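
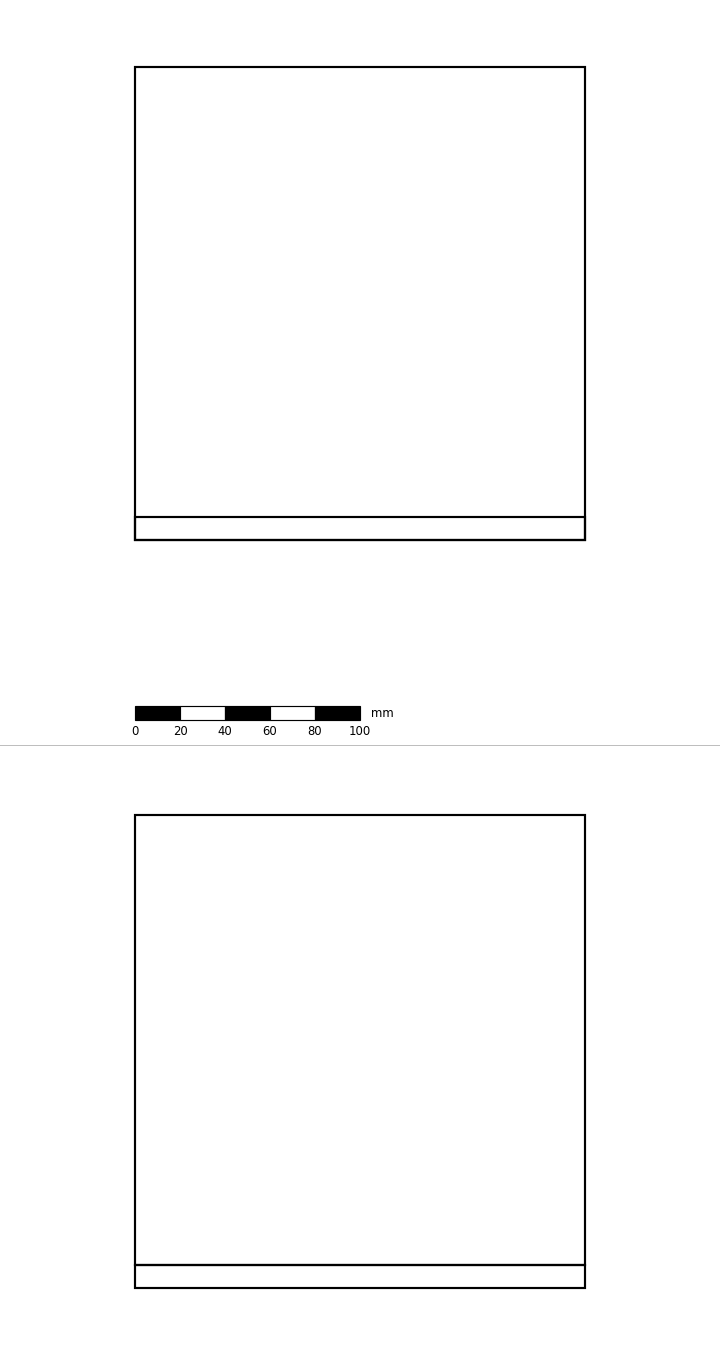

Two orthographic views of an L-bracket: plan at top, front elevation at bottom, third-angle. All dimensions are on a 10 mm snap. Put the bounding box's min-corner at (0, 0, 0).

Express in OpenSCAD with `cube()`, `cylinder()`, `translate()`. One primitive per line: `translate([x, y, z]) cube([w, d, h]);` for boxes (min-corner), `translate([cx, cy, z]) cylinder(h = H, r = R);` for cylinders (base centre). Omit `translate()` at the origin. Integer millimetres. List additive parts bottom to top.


cube([200, 210, 10]);
translate([0, 0, 10]) cube([200, 10, 200]);


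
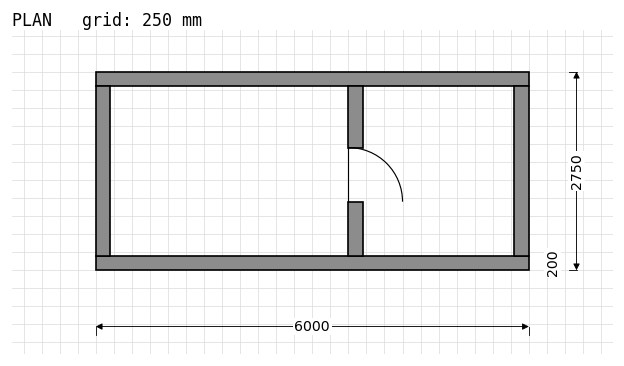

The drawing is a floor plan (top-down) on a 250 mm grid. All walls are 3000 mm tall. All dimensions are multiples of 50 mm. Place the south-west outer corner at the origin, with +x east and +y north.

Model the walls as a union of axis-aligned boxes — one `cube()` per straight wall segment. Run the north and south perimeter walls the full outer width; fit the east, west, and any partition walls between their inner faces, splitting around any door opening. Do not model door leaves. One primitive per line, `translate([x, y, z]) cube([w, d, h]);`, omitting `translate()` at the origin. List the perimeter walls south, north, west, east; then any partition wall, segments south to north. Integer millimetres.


cube([6000, 200, 3000]);
translate([0, 2550, 0]) cube([6000, 200, 3000]);
translate([0, 200, 0]) cube([200, 2350, 3000]);
translate([5800, 200, 0]) cube([200, 2350, 3000]);
translate([3500, 200, 0]) cube([200, 750, 3000]);
translate([3500, 1700, 0]) cube([200, 850, 3000]);


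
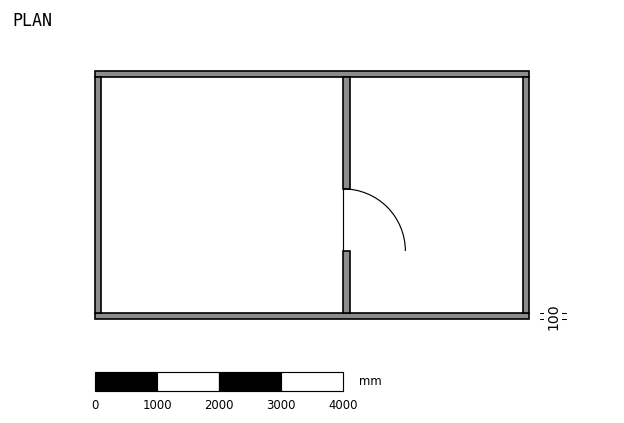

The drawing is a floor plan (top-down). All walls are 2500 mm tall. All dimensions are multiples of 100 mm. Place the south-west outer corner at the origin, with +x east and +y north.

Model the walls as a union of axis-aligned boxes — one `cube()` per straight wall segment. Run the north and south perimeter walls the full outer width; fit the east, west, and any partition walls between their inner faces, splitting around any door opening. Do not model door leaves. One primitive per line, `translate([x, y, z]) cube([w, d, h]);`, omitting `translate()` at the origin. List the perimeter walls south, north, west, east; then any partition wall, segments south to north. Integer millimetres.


cube([7000, 100, 2500]);
translate([0, 3900, 0]) cube([7000, 100, 2500]);
translate([0, 100, 0]) cube([100, 3800, 2500]);
translate([6900, 100, 0]) cube([100, 3800, 2500]);
translate([4000, 100, 0]) cube([100, 1000, 2500]);
translate([4000, 2100, 0]) cube([100, 1800, 2500]);


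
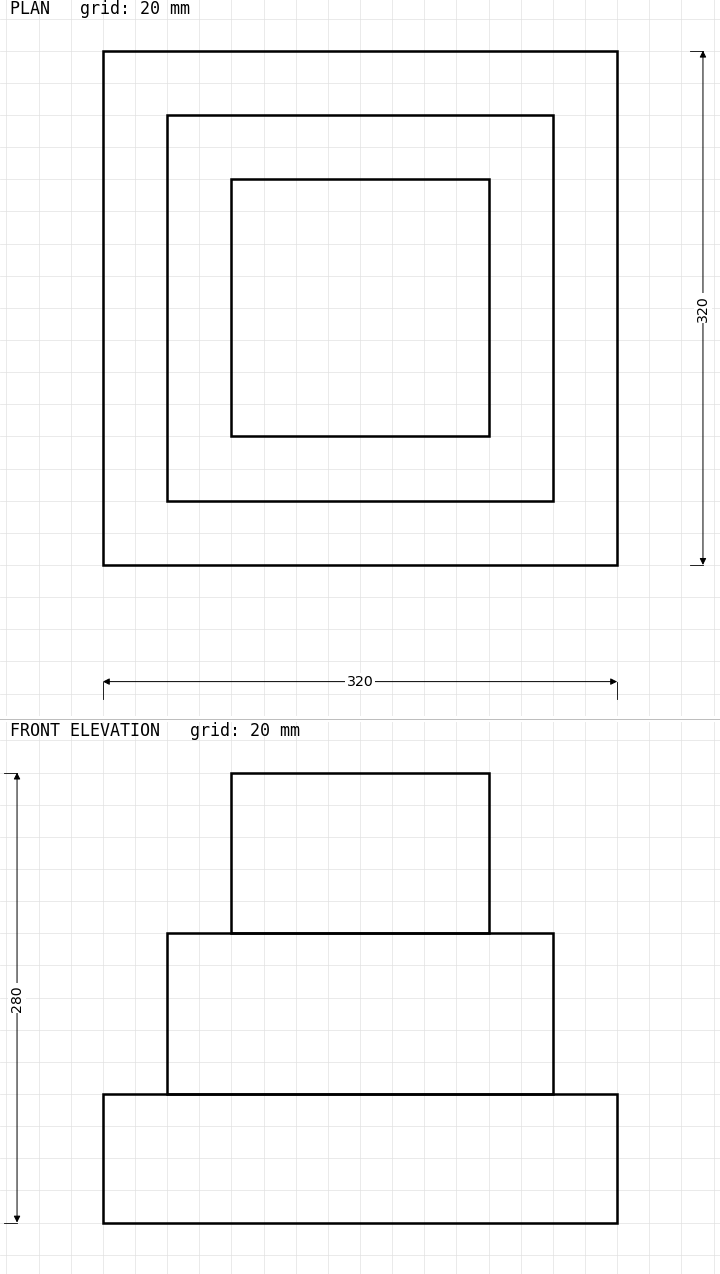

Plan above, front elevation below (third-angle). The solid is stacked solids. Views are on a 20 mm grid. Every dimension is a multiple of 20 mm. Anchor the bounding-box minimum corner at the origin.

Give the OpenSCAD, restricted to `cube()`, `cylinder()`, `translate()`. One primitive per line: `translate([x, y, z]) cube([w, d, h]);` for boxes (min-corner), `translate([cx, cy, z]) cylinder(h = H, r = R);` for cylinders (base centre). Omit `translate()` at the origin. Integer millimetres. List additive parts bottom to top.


cube([320, 320, 80]);
translate([40, 40, 80]) cube([240, 240, 100]);
translate([80, 80, 180]) cube([160, 160, 100]);


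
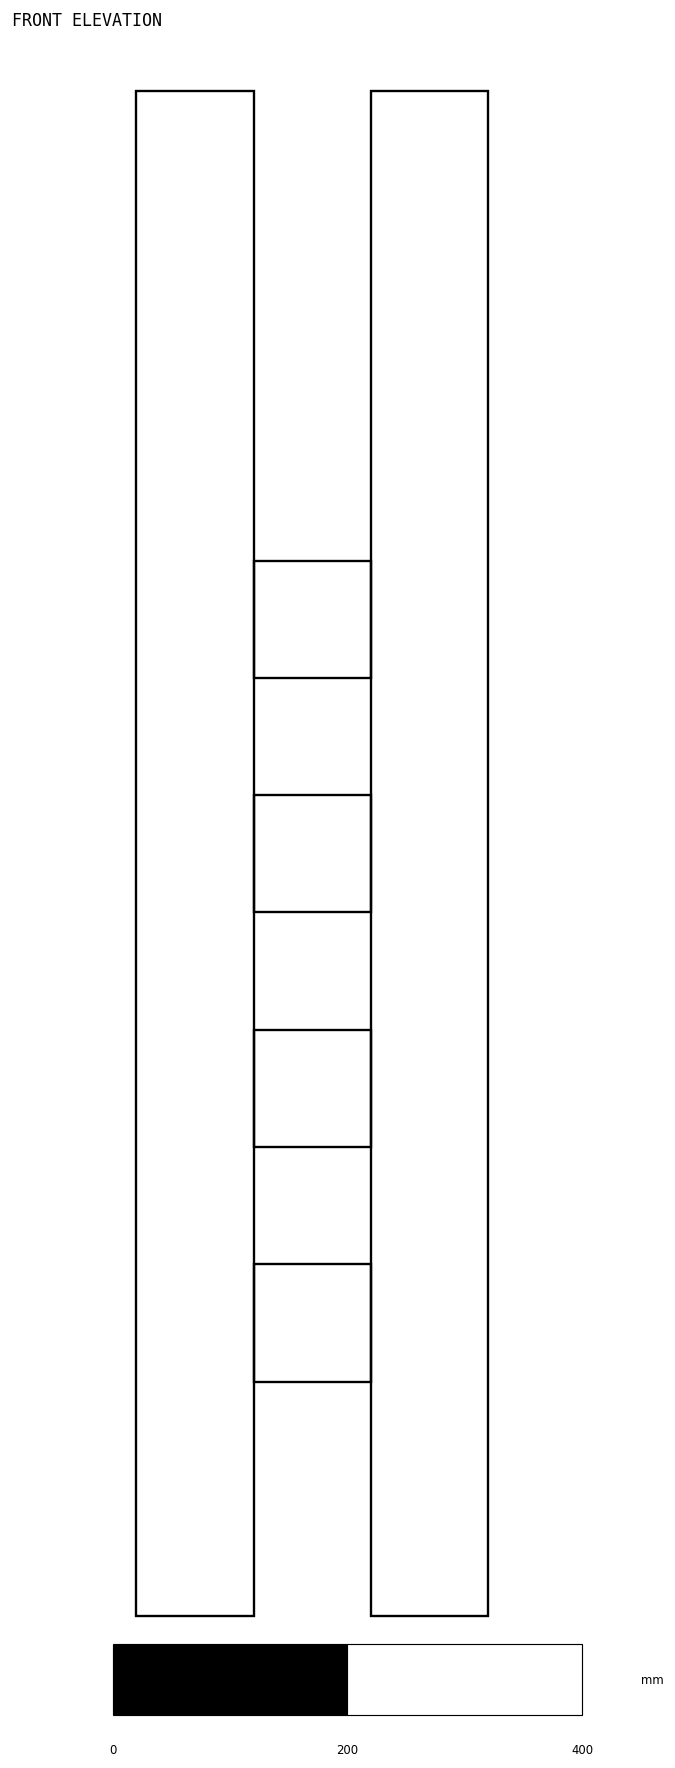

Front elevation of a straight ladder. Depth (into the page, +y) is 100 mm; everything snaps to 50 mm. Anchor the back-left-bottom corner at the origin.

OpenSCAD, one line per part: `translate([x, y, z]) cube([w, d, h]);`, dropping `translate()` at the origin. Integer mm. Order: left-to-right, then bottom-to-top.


cube([100, 100, 1300]);
translate([100, 0, 200]) cube([100, 100, 100]);
translate([100, 0, 400]) cube([100, 100, 100]);
translate([100, 0, 600]) cube([100, 100, 100]);
translate([100, 0, 800]) cube([100, 100, 100]);
translate([200, 0, 0]) cube([100, 100, 1300]);


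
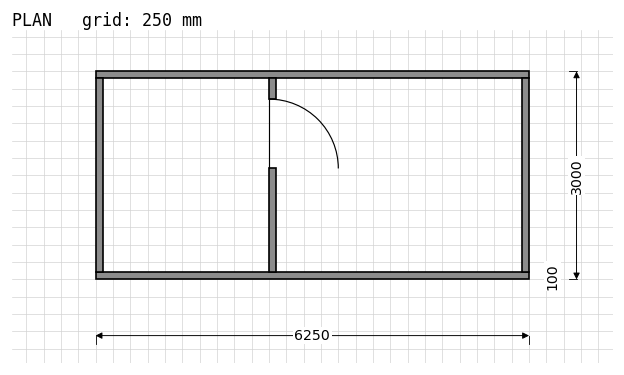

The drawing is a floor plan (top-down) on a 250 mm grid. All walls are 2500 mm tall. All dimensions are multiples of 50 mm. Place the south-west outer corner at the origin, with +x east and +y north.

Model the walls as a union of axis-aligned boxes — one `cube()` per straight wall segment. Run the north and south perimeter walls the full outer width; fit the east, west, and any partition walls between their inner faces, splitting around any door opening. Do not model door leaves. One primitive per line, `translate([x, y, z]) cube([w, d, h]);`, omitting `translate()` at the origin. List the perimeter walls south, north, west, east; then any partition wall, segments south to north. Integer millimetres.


cube([6250, 100, 2500]);
translate([0, 2900, 0]) cube([6250, 100, 2500]);
translate([0, 100, 0]) cube([100, 2800, 2500]);
translate([6150, 100, 0]) cube([100, 2800, 2500]);
translate([2500, 100, 0]) cube([100, 1500, 2500]);
translate([2500, 2600, 0]) cube([100, 300, 2500]);


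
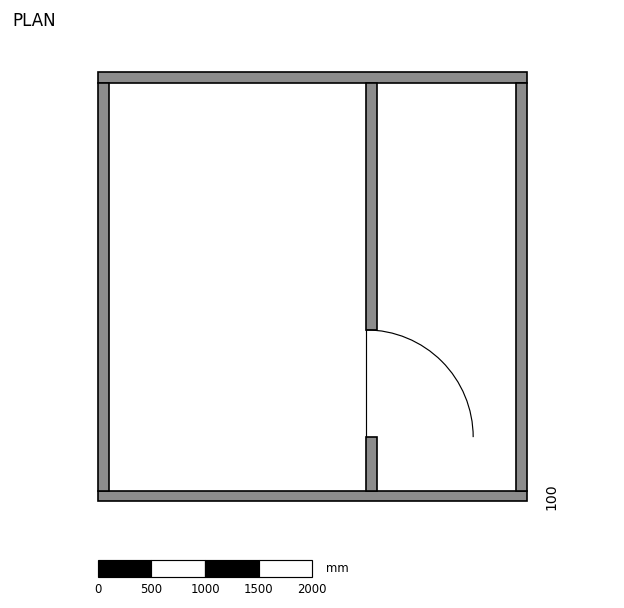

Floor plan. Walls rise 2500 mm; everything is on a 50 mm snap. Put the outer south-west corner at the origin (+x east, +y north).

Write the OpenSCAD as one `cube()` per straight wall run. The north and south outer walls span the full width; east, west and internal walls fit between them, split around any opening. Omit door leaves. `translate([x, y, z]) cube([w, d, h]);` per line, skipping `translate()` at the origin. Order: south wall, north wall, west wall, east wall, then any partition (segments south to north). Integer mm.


cube([4000, 100, 2500]);
translate([0, 3900, 0]) cube([4000, 100, 2500]);
translate([0, 100, 0]) cube([100, 3800, 2500]);
translate([3900, 100, 0]) cube([100, 3800, 2500]);
translate([2500, 100, 0]) cube([100, 500, 2500]);
translate([2500, 1600, 0]) cube([100, 2300, 2500]);


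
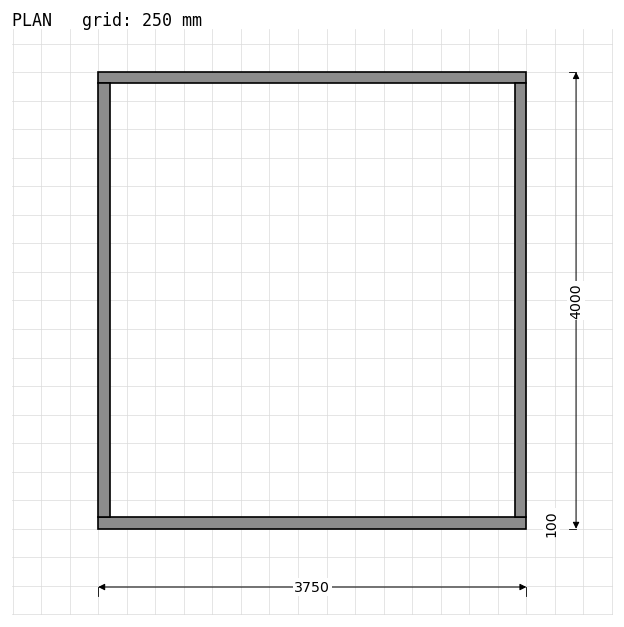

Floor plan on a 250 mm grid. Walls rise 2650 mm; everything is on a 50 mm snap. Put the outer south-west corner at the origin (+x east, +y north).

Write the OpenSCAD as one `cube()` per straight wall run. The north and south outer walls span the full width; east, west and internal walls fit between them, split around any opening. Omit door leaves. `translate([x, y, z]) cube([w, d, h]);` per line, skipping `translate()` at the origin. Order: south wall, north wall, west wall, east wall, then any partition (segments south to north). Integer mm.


cube([3750, 100, 2650]);
translate([0, 3900, 0]) cube([3750, 100, 2650]);
translate([0, 100, 0]) cube([100, 3800, 2650]);
translate([3650, 100, 0]) cube([100, 3800, 2650]);


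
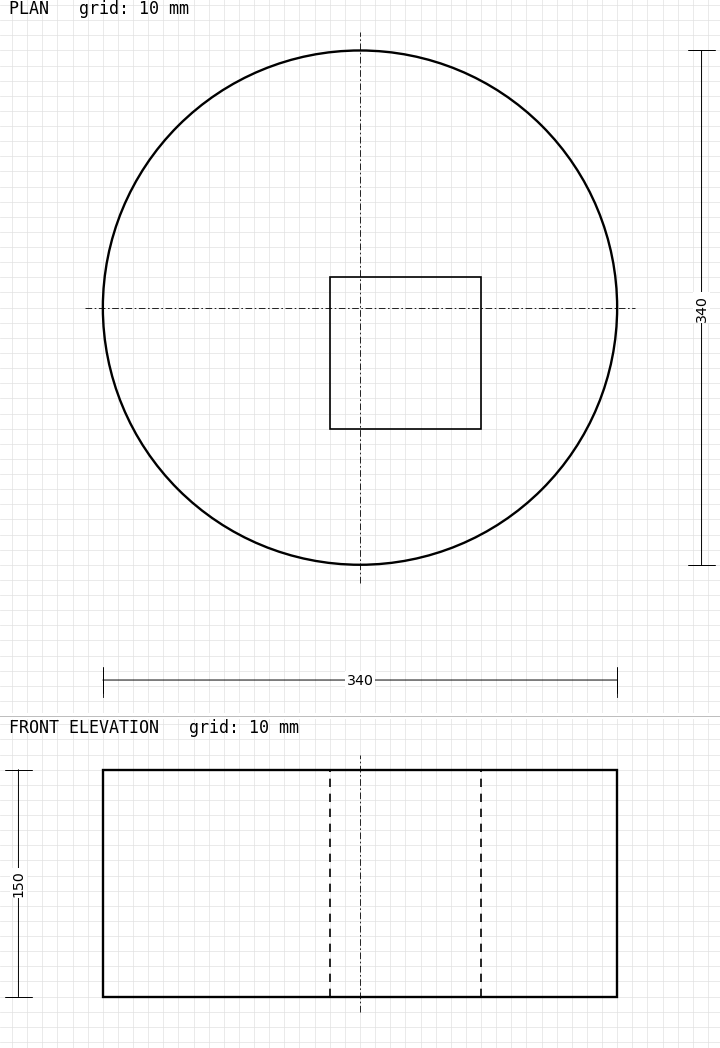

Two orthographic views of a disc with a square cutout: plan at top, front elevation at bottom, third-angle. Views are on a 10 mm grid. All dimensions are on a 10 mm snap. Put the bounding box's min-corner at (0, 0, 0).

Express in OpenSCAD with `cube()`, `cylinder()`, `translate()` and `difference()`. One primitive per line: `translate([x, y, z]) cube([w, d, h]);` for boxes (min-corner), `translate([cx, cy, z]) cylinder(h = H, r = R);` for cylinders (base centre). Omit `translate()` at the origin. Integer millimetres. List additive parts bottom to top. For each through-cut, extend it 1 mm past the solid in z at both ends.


difference() {
  translate([170, 170, 0]) cylinder(h = 150, r = 170);
  translate([150, 90, -1]) cube([100, 100, 152]);
}


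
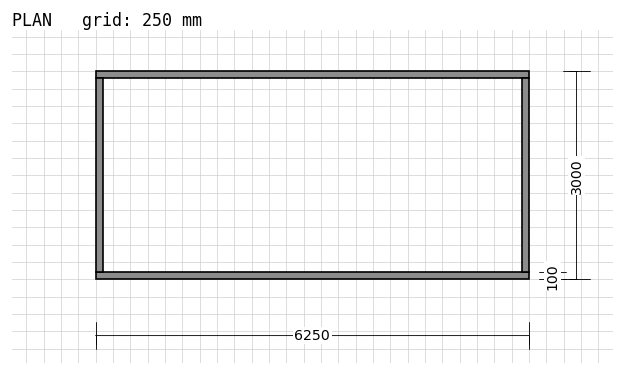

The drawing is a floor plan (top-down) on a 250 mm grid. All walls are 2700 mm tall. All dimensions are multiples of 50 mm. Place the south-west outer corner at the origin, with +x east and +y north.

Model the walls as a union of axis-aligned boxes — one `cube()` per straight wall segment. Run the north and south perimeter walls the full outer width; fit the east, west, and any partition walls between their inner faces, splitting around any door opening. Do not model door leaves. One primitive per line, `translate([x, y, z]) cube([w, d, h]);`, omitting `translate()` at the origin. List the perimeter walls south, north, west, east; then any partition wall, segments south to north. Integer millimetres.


cube([6250, 100, 2700]);
translate([0, 2900, 0]) cube([6250, 100, 2700]);
translate([0, 100, 0]) cube([100, 2800, 2700]);
translate([6150, 100, 0]) cube([100, 2800, 2700]);


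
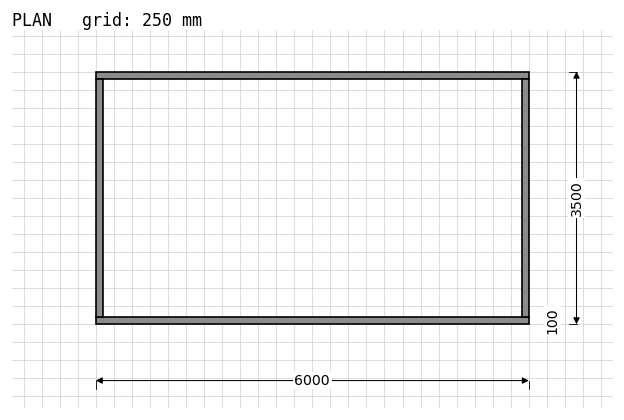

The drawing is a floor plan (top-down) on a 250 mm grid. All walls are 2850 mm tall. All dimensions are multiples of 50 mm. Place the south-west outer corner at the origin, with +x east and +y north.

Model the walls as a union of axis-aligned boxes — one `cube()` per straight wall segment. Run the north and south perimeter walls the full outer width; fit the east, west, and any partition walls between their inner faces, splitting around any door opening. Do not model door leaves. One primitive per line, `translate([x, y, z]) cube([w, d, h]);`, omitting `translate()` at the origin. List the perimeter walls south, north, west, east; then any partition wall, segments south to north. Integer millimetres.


cube([6000, 100, 2850]);
translate([0, 3400, 0]) cube([6000, 100, 2850]);
translate([0, 100, 0]) cube([100, 3300, 2850]);
translate([5900, 100, 0]) cube([100, 3300, 2850]);


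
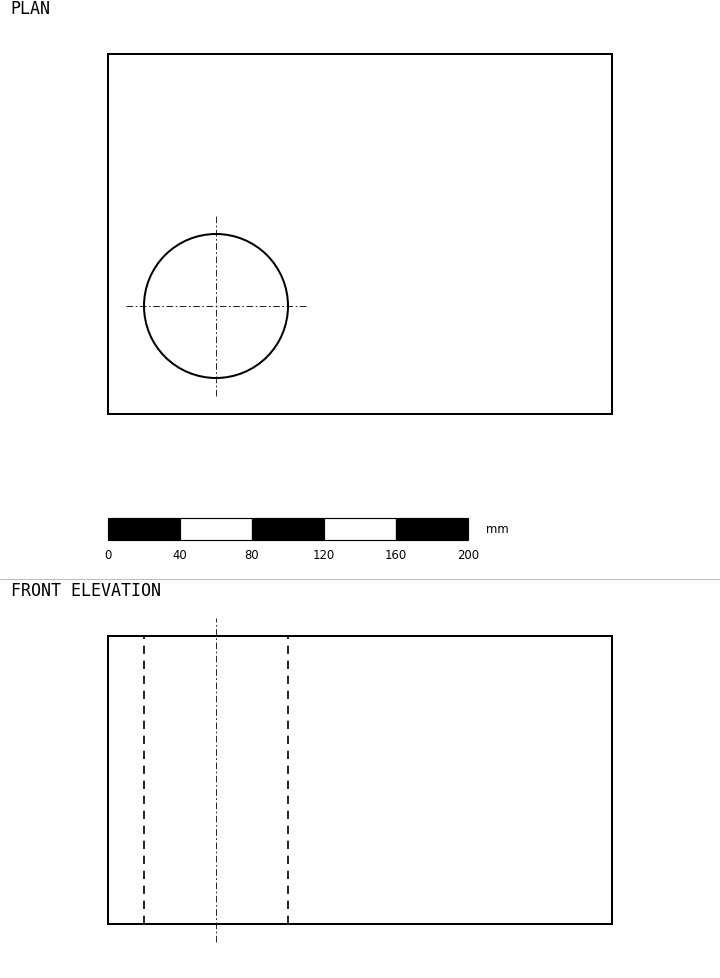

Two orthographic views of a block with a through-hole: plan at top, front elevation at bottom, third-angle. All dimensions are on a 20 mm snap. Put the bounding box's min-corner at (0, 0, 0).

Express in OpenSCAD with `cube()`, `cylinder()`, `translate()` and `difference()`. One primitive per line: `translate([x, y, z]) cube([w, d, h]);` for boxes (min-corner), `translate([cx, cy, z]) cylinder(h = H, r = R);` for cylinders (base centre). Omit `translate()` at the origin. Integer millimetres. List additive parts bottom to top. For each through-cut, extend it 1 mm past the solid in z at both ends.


difference() {
  cube([280, 200, 160]);
  translate([60, 60, -1]) cylinder(h = 162, r = 40);
}


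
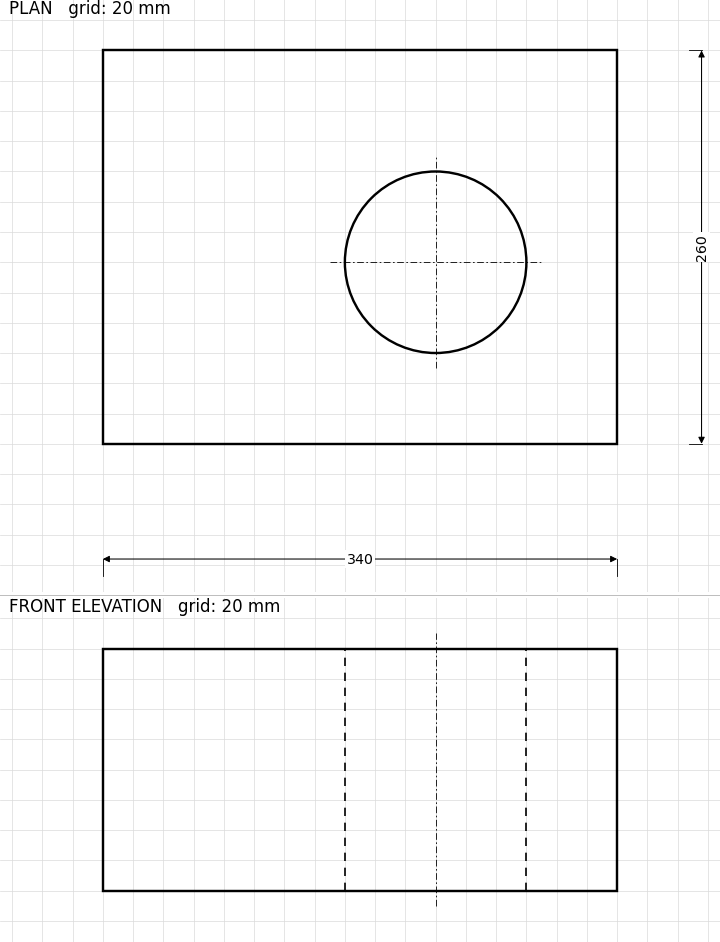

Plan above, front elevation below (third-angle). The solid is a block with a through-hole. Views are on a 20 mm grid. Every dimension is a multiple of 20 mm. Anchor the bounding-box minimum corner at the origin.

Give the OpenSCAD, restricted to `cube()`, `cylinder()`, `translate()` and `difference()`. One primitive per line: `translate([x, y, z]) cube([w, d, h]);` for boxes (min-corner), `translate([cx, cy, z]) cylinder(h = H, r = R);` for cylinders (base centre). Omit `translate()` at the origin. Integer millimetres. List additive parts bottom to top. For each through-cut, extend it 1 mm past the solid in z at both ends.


difference() {
  cube([340, 260, 160]);
  translate([220, 120, -1]) cylinder(h = 162, r = 60);
}


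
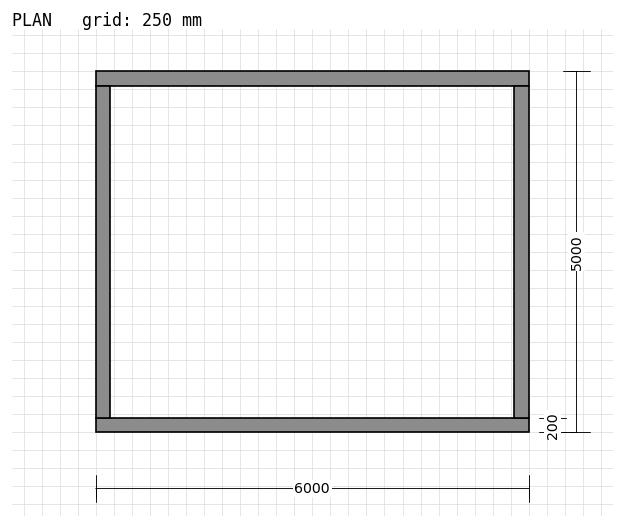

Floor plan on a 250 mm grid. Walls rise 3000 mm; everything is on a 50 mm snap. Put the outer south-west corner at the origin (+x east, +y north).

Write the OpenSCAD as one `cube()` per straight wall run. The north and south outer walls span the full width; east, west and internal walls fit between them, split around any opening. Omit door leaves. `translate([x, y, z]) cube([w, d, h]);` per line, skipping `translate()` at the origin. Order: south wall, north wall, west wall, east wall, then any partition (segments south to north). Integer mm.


cube([6000, 200, 3000]);
translate([0, 4800, 0]) cube([6000, 200, 3000]);
translate([0, 200, 0]) cube([200, 4600, 3000]);
translate([5800, 200, 0]) cube([200, 4600, 3000]);


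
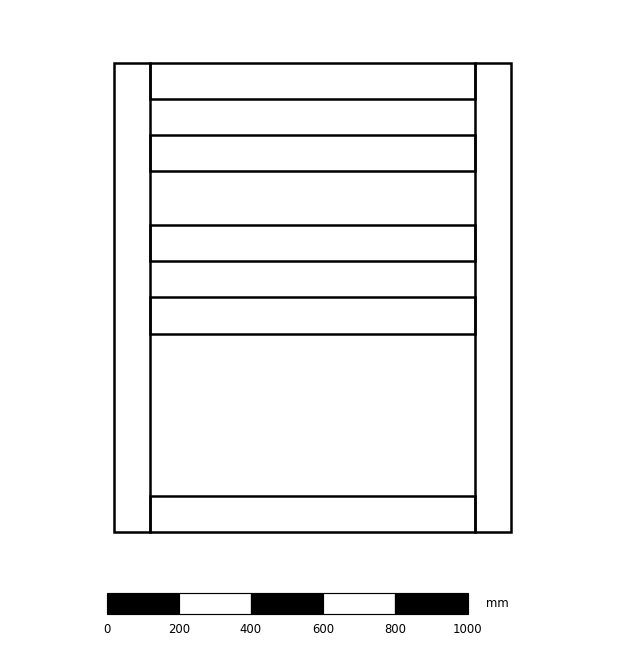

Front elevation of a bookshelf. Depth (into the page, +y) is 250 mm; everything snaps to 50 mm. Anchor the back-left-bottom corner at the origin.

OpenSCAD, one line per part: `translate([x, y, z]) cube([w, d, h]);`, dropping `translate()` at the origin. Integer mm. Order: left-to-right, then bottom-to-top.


cube([100, 250, 1300]);
translate([100, 0, 0]) cube([900, 250, 100]);
translate([100, 0, 550]) cube([900, 250, 100]);
translate([100, 0, 750]) cube([900, 250, 100]);
translate([100, 0, 1000]) cube([900, 250, 100]);
translate([100, 0, 1200]) cube([900, 250, 100]);
translate([1000, 0, 0]) cube([100, 250, 1300]);


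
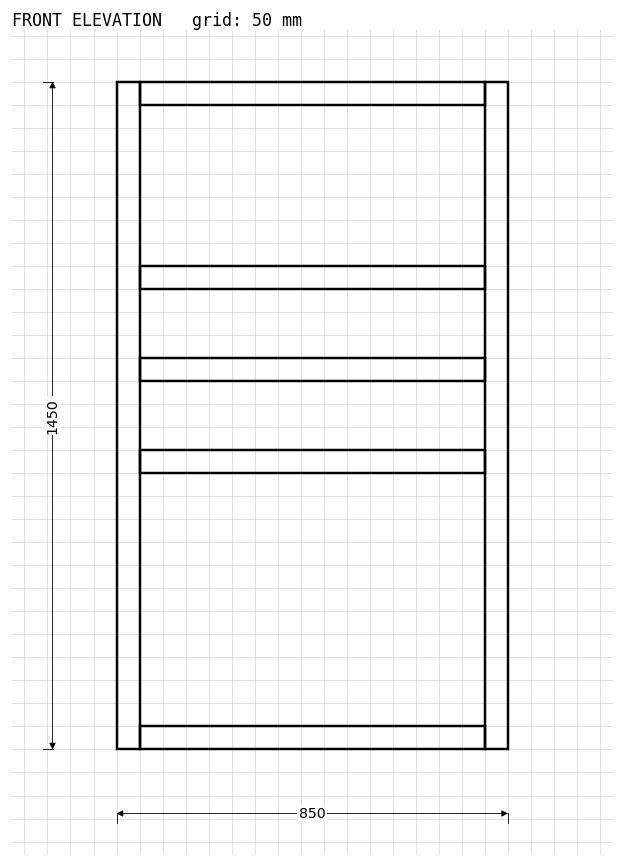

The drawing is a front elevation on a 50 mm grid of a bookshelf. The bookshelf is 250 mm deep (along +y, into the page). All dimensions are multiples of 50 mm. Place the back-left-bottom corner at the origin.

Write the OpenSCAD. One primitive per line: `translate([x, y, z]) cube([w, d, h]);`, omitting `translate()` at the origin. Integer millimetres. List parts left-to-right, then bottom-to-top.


cube([50, 250, 1450]);
translate([50, 0, 0]) cube([750, 250, 50]);
translate([50, 0, 600]) cube([750, 250, 50]);
translate([50, 0, 800]) cube([750, 250, 50]);
translate([50, 0, 1000]) cube([750, 250, 50]);
translate([50, 0, 1400]) cube([750, 250, 50]);
translate([800, 0, 0]) cube([50, 250, 1450]);


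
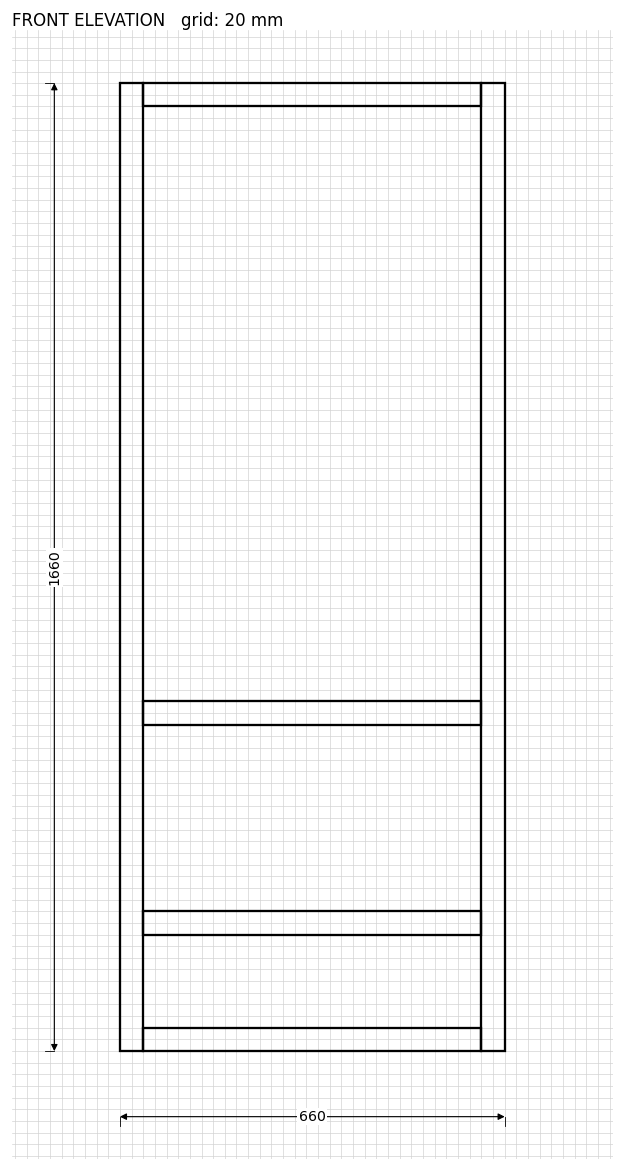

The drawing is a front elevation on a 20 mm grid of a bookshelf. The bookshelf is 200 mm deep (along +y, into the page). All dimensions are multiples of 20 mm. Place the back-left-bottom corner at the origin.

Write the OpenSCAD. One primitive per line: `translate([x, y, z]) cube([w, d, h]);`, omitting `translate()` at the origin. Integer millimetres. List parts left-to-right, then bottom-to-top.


cube([40, 200, 1660]);
translate([40, 0, 0]) cube([580, 200, 40]);
translate([40, 0, 200]) cube([580, 200, 40]);
translate([40, 0, 560]) cube([580, 200, 40]);
translate([40, 0, 1620]) cube([580, 200, 40]);
translate([620, 0, 0]) cube([40, 200, 1660]);


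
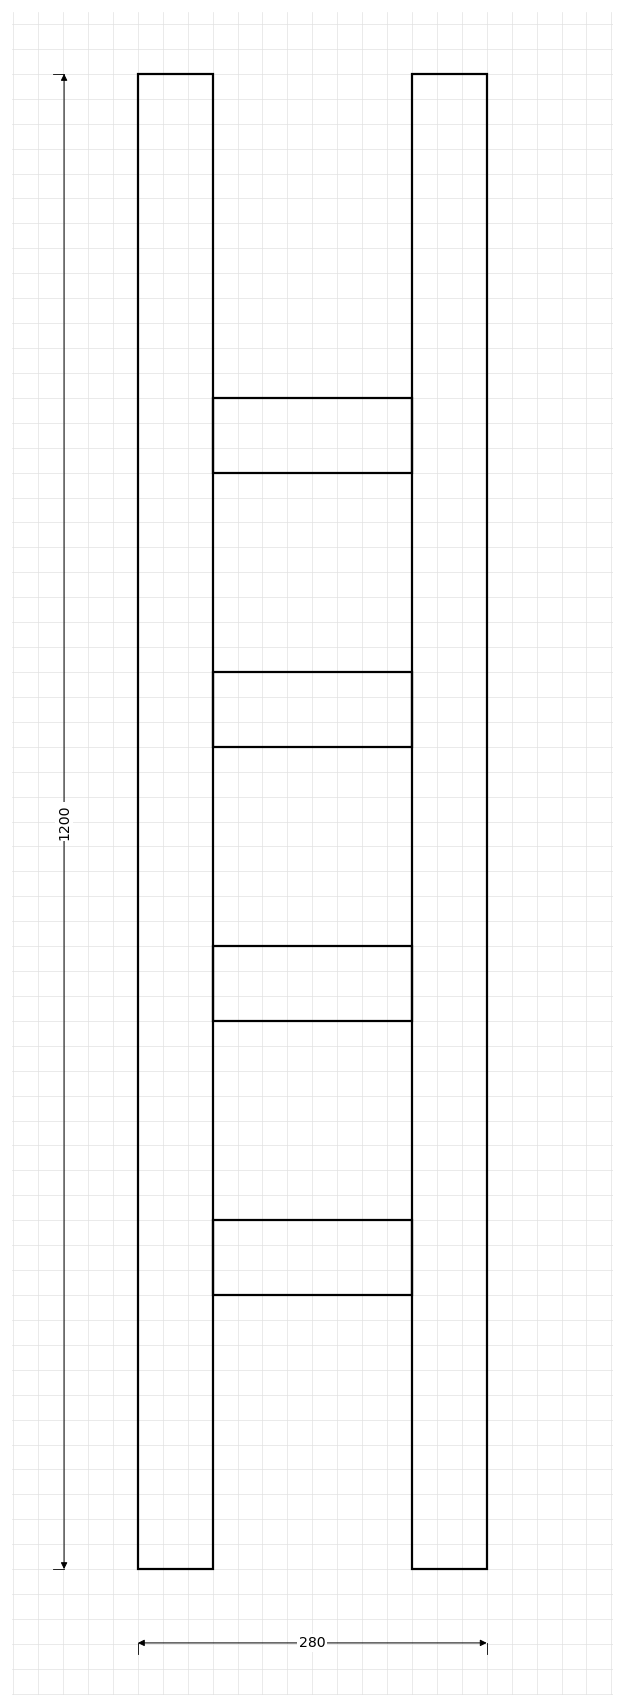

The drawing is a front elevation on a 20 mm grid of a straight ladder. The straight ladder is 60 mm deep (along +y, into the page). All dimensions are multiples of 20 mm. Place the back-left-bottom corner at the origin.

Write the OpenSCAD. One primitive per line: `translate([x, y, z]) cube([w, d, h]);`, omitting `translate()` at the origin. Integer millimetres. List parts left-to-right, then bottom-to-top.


cube([60, 60, 1200]);
translate([60, 0, 220]) cube([160, 60, 60]);
translate([60, 0, 440]) cube([160, 60, 60]);
translate([60, 0, 660]) cube([160, 60, 60]);
translate([60, 0, 880]) cube([160, 60, 60]);
translate([220, 0, 0]) cube([60, 60, 1200]);


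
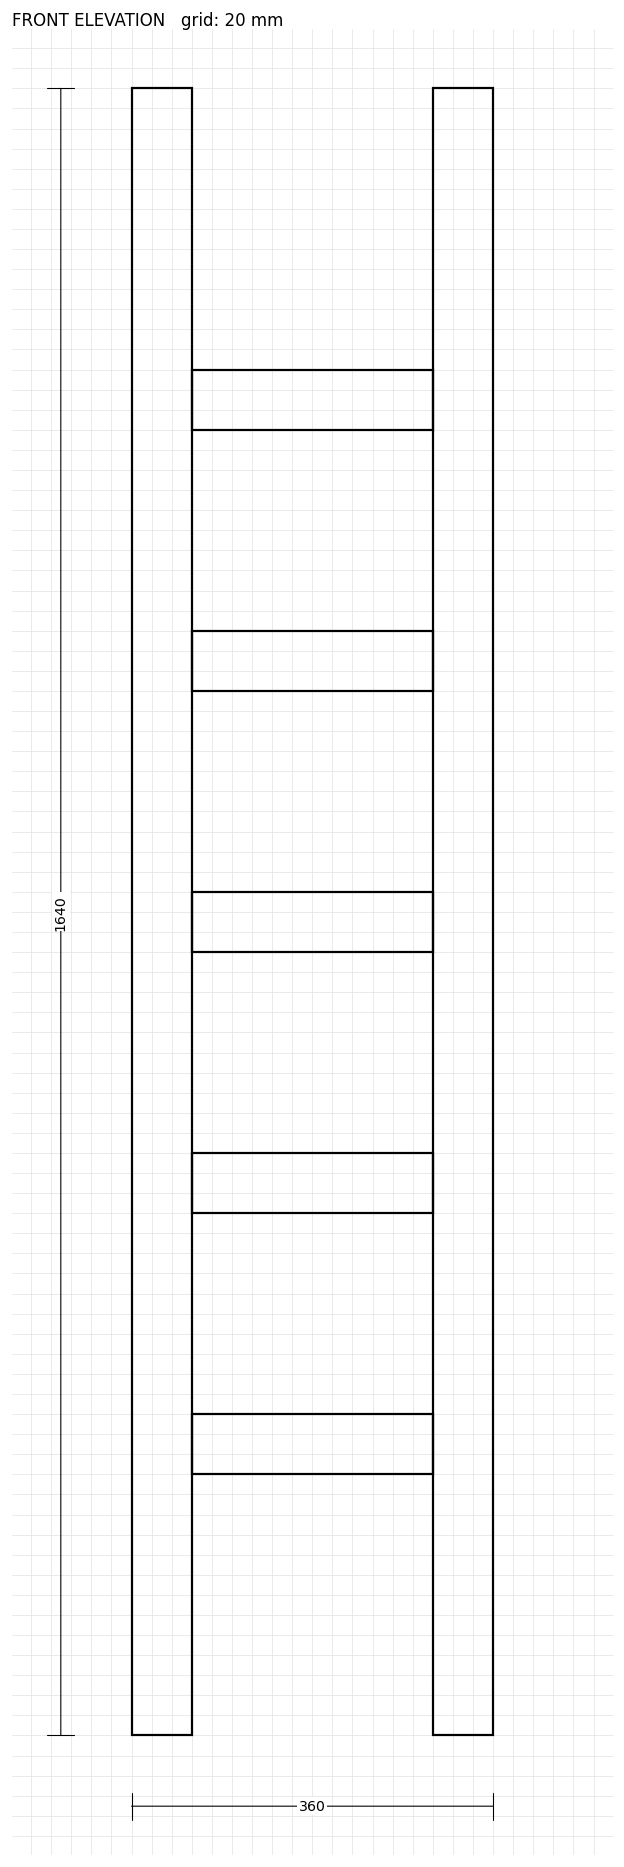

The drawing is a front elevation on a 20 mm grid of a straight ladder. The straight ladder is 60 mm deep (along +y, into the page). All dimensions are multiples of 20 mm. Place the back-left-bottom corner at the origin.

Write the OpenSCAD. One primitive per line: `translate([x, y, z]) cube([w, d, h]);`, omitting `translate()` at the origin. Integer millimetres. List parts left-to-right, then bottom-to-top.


cube([60, 60, 1640]);
translate([60, 0, 260]) cube([240, 60, 60]);
translate([60, 0, 520]) cube([240, 60, 60]);
translate([60, 0, 780]) cube([240, 60, 60]);
translate([60, 0, 1040]) cube([240, 60, 60]);
translate([60, 0, 1300]) cube([240, 60, 60]);
translate([300, 0, 0]) cube([60, 60, 1640]);


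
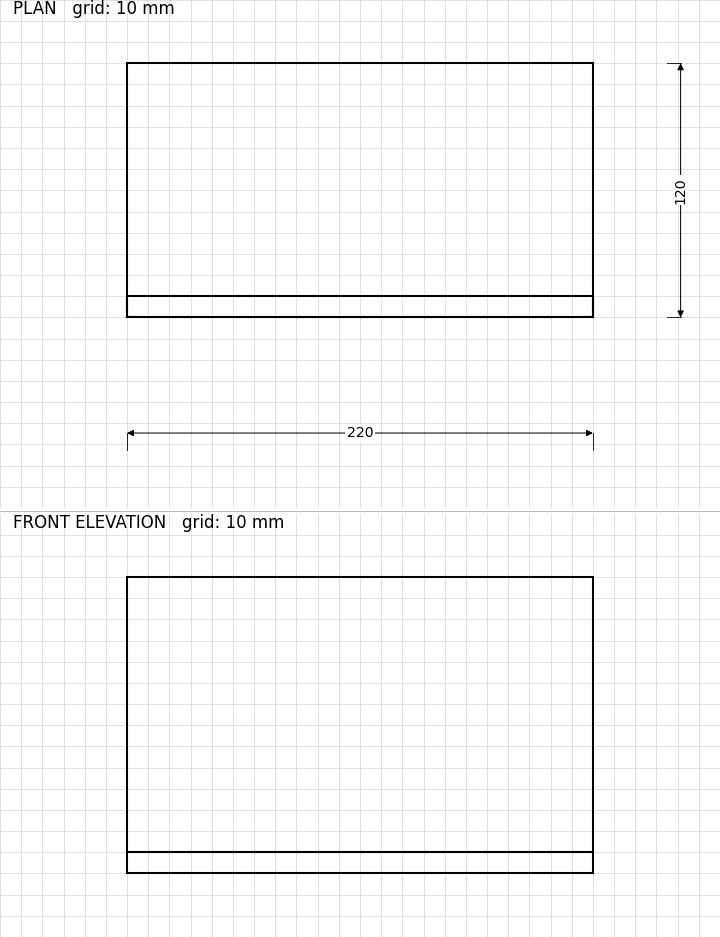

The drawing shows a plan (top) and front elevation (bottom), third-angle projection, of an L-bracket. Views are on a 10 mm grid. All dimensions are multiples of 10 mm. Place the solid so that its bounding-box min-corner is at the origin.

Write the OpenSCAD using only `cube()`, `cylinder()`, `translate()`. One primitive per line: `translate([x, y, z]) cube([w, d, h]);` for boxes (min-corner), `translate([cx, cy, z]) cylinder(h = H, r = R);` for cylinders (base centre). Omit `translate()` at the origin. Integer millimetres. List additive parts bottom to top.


cube([220, 120, 10]);
translate([0, 0, 10]) cube([220, 10, 130]);


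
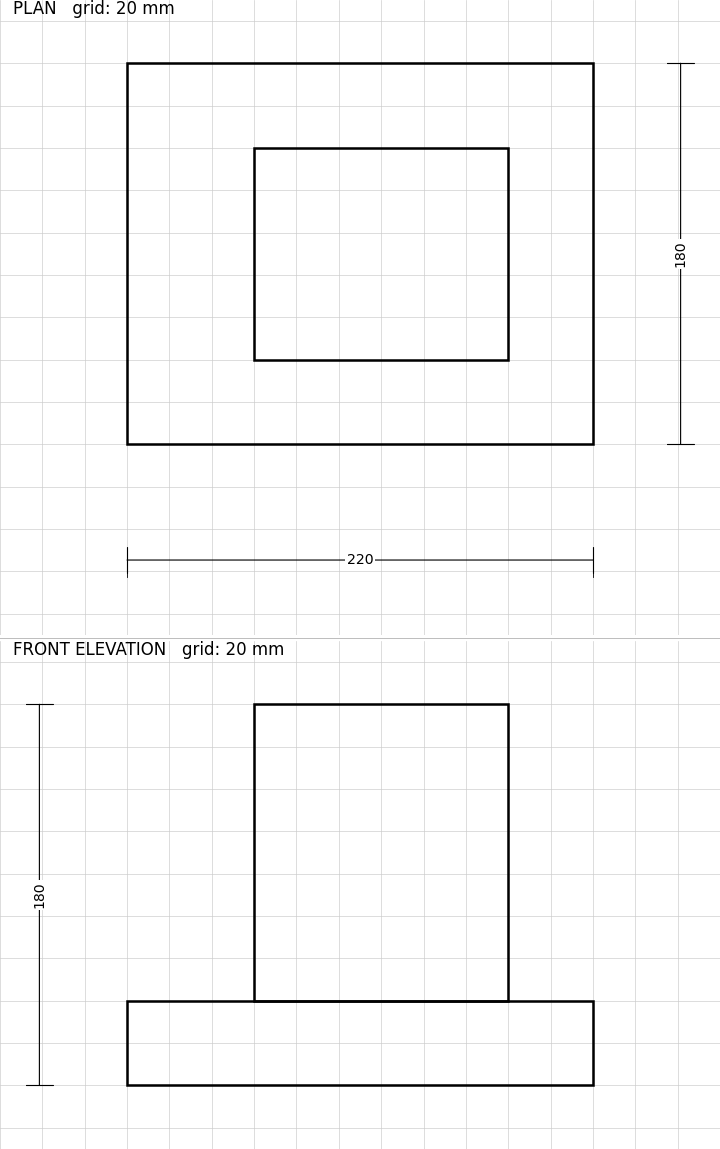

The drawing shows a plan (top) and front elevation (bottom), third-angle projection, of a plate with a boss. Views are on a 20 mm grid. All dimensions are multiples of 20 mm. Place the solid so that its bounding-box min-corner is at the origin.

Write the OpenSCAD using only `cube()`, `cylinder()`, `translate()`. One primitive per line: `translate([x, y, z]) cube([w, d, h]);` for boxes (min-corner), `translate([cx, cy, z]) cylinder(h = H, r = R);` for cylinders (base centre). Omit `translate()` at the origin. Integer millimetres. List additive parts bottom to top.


cube([220, 180, 40]);
translate([60, 40, 40]) cube([120, 100, 140]);


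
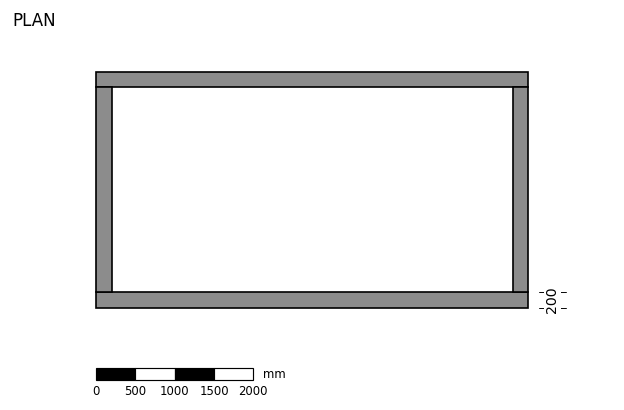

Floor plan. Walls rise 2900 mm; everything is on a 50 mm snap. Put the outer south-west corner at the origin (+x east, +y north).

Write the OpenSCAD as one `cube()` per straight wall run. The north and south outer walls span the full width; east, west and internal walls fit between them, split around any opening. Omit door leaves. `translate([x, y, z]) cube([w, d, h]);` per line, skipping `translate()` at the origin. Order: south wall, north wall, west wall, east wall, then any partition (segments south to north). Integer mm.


cube([5500, 200, 2900]);
translate([0, 2800, 0]) cube([5500, 200, 2900]);
translate([0, 200, 0]) cube([200, 2600, 2900]);
translate([5300, 200, 0]) cube([200, 2600, 2900]);


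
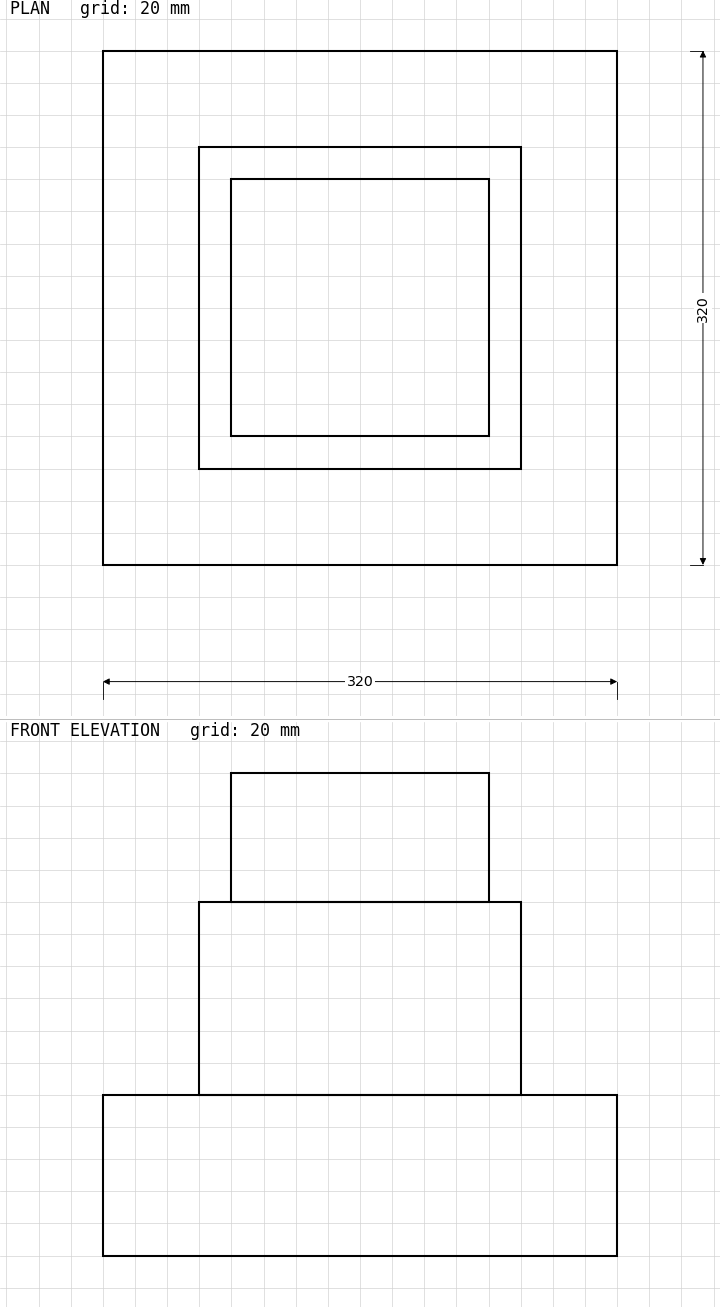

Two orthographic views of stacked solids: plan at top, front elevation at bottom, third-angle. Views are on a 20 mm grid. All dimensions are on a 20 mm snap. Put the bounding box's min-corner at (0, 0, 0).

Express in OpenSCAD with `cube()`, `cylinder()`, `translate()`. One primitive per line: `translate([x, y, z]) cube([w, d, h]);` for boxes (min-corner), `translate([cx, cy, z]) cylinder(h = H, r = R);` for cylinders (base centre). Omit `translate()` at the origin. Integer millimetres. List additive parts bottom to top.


cube([320, 320, 100]);
translate([60, 60, 100]) cube([200, 200, 120]);
translate([80, 80, 220]) cube([160, 160, 80]);


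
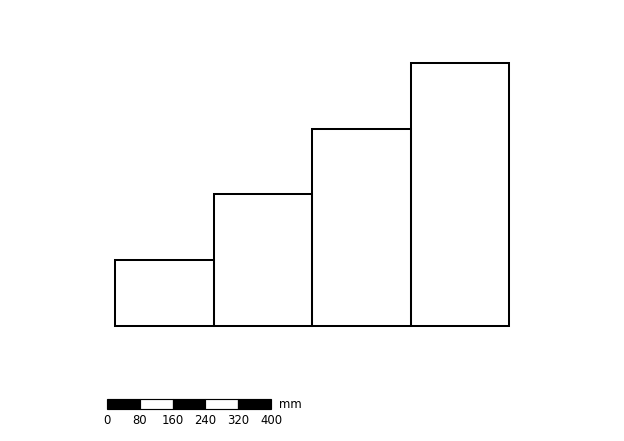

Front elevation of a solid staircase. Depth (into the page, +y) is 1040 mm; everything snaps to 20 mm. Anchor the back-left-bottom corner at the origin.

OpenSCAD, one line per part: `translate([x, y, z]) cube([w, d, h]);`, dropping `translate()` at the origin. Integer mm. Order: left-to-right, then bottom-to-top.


cube([240, 1040, 160]);
translate([240, 0, 0]) cube([240, 1040, 320]);
translate([480, 0, 0]) cube([240, 1040, 480]);
translate([720, 0, 0]) cube([240, 1040, 640]);


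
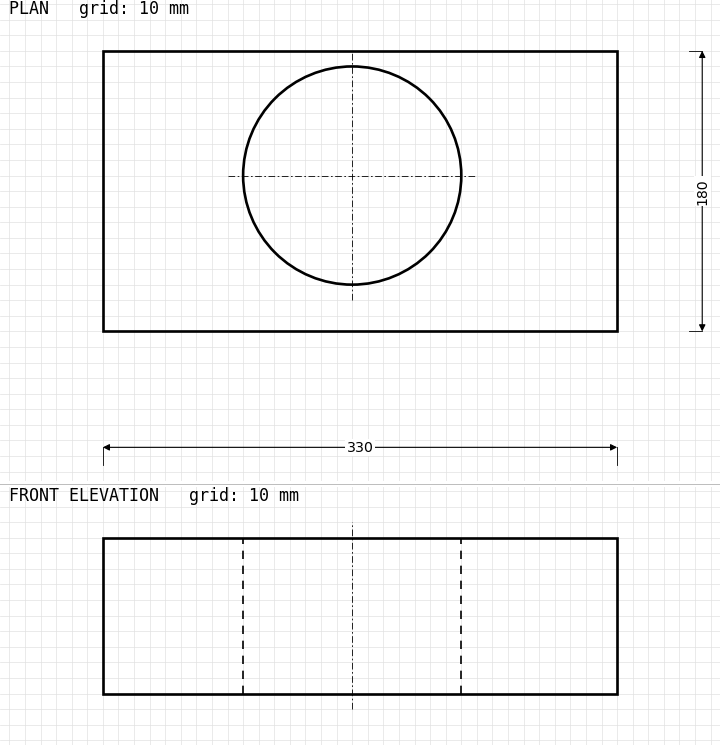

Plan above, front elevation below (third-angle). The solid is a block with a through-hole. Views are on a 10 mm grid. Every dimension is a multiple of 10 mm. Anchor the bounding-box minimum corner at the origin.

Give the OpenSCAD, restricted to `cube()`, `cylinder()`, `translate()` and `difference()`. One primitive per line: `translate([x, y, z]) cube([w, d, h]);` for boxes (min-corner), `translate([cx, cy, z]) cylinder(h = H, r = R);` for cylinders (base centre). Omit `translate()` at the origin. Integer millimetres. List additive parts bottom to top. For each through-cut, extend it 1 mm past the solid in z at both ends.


difference() {
  cube([330, 180, 100]);
  translate([160, 100, -1]) cylinder(h = 102, r = 70);
}


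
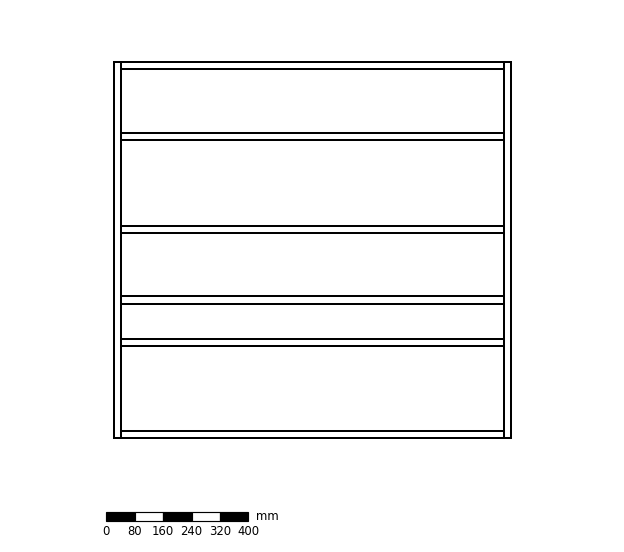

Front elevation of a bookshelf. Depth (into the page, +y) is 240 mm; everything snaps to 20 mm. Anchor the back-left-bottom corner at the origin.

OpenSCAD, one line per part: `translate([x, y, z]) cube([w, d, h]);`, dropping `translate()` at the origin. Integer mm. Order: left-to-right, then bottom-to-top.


cube([20, 240, 1060]);
translate([20, 0, 0]) cube([1080, 240, 20]);
translate([20, 0, 260]) cube([1080, 240, 20]);
translate([20, 0, 380]) cube([1080, 240, 20]);
translate([20, 0, 580]) cube([1080, 240, 20]);
translate([20, 0, 840]) cube([1080, 240, 20]);
translate([20, 0, 1040]) cube([1080, 240, 20]);
translate([1100, 0, 0]) cube([20, 240, 1060]);


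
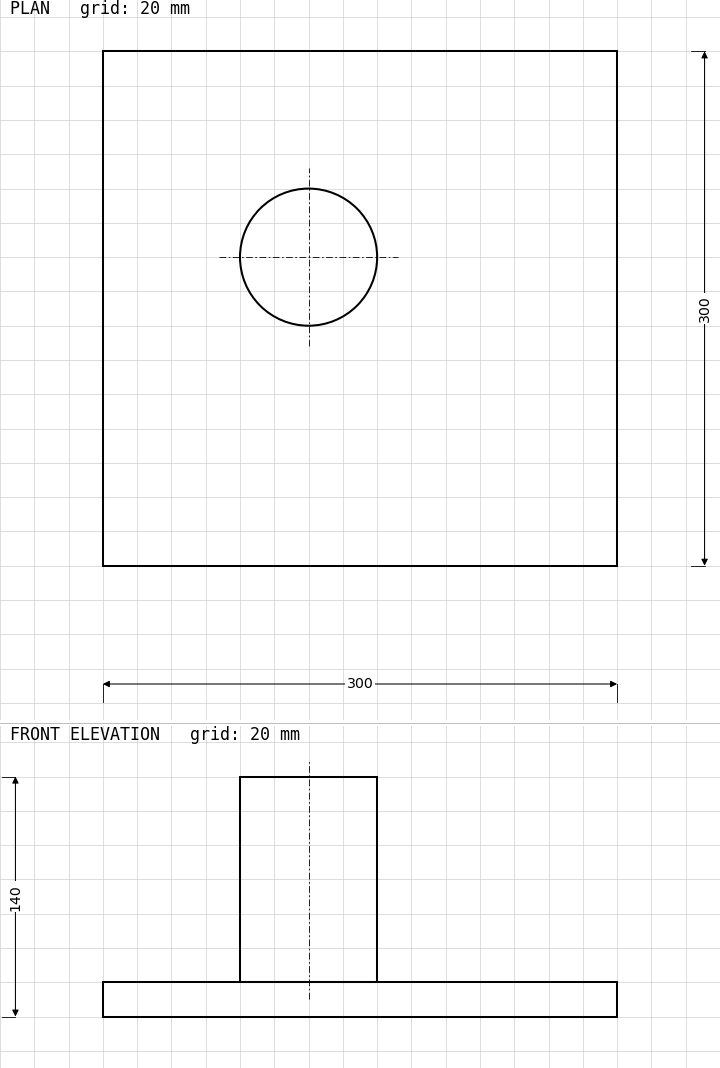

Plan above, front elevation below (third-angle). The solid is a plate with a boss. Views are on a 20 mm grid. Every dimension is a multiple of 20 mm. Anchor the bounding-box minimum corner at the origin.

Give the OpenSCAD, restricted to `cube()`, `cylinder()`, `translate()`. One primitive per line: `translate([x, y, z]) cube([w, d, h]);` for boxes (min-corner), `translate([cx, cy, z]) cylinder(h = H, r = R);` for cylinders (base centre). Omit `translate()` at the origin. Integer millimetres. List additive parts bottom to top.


cube([300, 300, 20]);
translate([120, 180, 20]) cylinder(h = 120, r = 40);


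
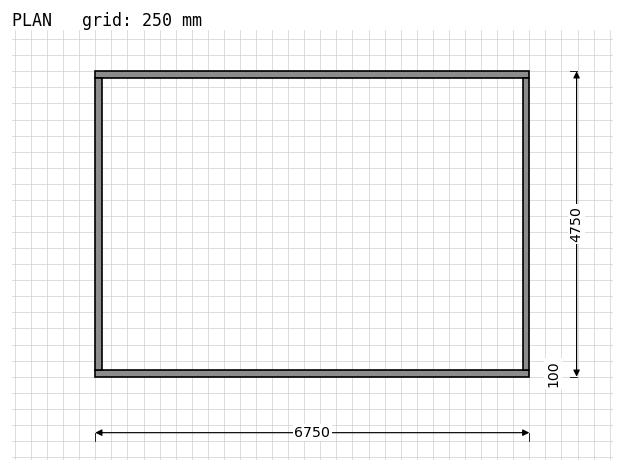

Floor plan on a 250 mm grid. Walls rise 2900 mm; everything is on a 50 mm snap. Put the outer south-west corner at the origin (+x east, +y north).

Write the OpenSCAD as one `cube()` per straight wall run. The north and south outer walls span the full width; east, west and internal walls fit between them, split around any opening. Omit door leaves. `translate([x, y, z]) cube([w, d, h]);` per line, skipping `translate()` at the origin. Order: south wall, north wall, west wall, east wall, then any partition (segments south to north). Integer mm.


cube([6750, 100, 2900]);
translate([0, 4650, 0]) cube([6750, 100, 2900]);
translate([0, 100, 0]) cube([100, 4550, 2900]);
translate([6650, 100, 0]) cube([100, 4550, 2900]);


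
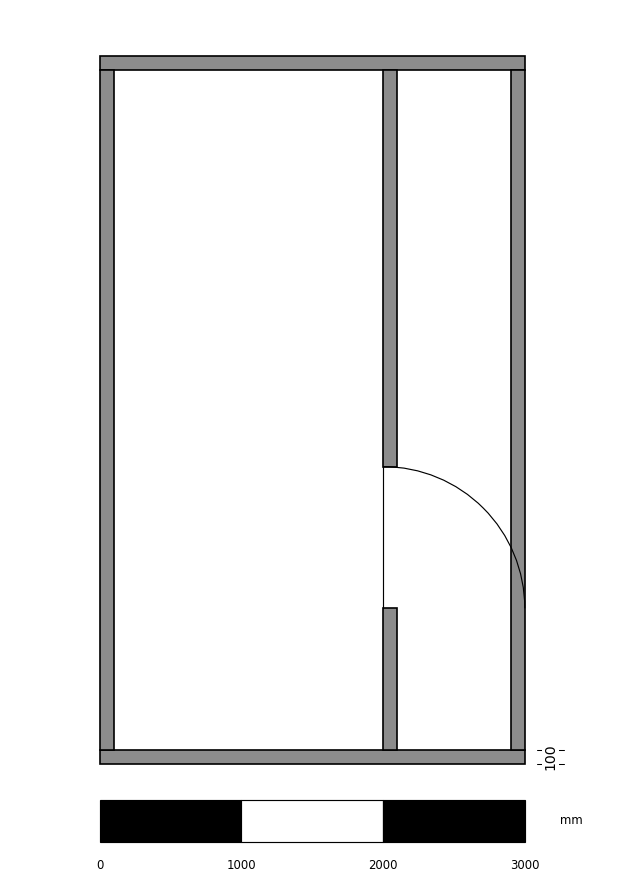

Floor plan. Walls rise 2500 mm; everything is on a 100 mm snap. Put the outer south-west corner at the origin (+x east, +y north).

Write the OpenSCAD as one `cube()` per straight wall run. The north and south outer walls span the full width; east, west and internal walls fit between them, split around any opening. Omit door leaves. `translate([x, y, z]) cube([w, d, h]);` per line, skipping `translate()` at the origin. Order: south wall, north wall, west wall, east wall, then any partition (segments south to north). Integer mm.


cube([3000, 100, 2500]);
translate([0, 4900, 0]) cube([3000, 100, 2500]);
translate([0, 100, 0]) cube([100, 4800, 2500]);
translate([2900, 100, 0]) cube([100, 4800, 2500]);
translate([2000, 100, 0]) cube([100, 1000, 2500]);
translate([2000, 2100, 0]) cube([100, 2800, 2500]);


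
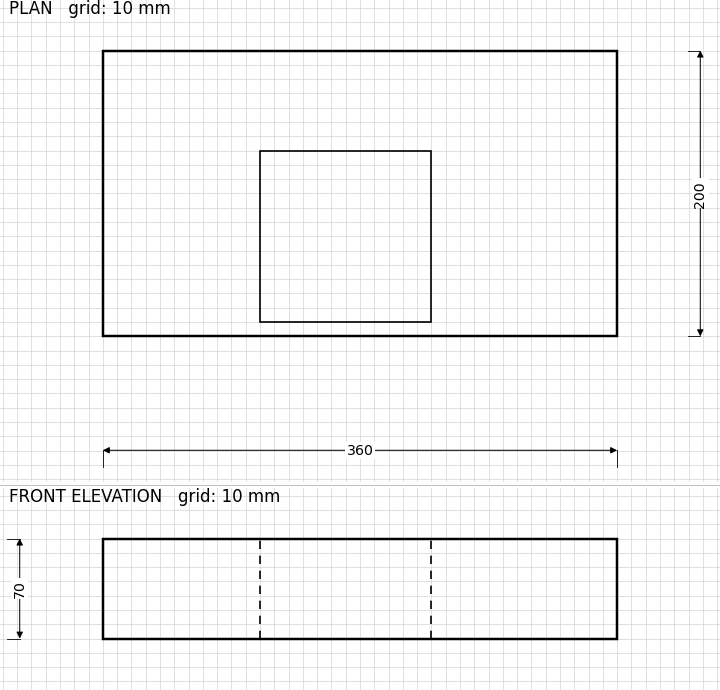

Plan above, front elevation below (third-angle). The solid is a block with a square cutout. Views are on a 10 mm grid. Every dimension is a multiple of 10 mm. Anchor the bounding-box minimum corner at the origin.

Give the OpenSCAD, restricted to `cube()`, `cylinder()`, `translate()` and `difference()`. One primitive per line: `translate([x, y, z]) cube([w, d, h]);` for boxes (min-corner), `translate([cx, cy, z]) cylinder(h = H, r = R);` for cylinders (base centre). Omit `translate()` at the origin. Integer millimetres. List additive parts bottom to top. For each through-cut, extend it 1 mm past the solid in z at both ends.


difference() {
  cube([360, 200, 70]);
  translate([110, 10, -1]) cube([120, 120, 72]);
}


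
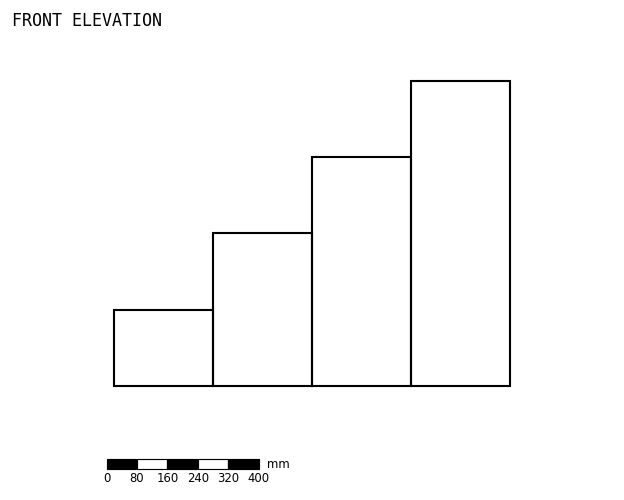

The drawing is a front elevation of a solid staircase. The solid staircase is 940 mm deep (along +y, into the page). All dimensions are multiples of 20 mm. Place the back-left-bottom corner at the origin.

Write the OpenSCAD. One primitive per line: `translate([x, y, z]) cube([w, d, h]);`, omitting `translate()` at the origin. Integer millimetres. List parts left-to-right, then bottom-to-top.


cube([260, 940, 200]);
translate([260, 0, 0]) cube([260, 940, 400]);
translate([520, 0, 0]) cube([260, 940, 600]);
translate([780, 0, 0]) cube([260, 940, 800]);


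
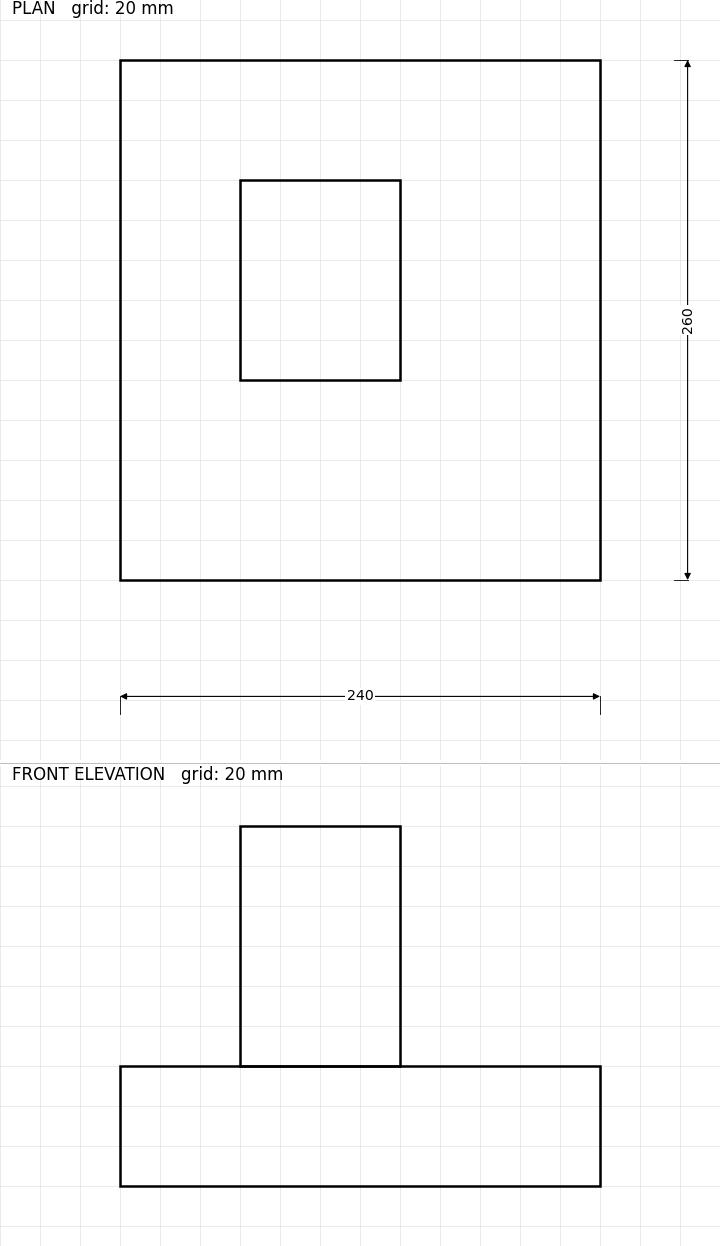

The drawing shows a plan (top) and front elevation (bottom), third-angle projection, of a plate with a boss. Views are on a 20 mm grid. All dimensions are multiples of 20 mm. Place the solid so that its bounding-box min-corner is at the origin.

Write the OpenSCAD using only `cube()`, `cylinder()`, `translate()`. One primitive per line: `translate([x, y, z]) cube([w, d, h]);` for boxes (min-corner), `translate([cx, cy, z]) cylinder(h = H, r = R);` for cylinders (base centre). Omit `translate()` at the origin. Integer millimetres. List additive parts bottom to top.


cube([240, 260, 60]);
translate([60, 100, 60]) cube([80, 100, 120]);


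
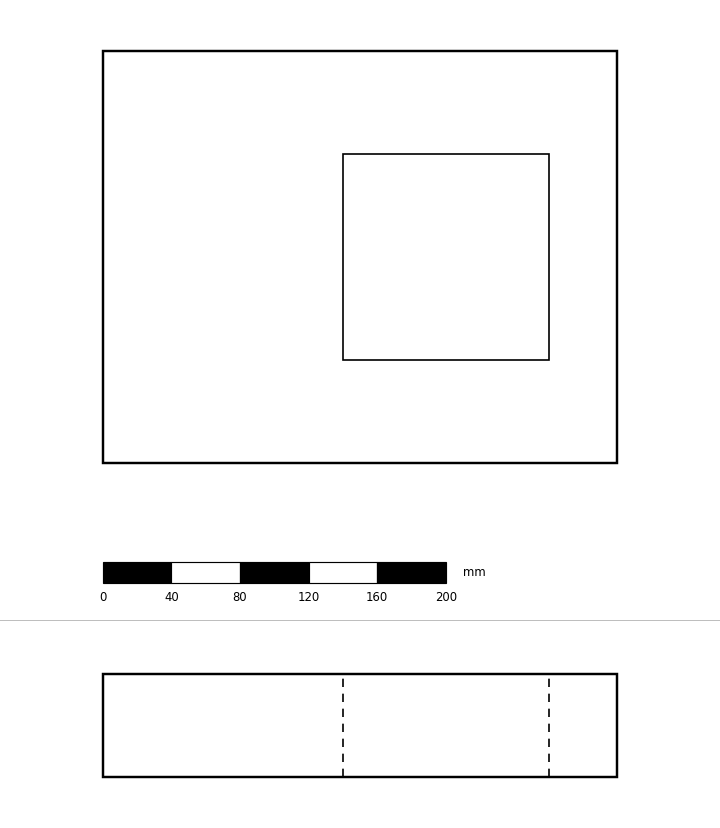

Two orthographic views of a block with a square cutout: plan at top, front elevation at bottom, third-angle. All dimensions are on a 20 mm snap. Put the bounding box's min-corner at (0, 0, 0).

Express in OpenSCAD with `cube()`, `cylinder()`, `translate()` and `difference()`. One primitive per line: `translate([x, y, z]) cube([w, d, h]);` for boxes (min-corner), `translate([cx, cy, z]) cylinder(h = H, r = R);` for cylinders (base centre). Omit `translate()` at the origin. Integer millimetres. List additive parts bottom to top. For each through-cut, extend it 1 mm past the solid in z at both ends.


difference() {
  cube([300, 240, 60]);
  translate([140, 60, -1]) cube([120, 120, 62]);
}


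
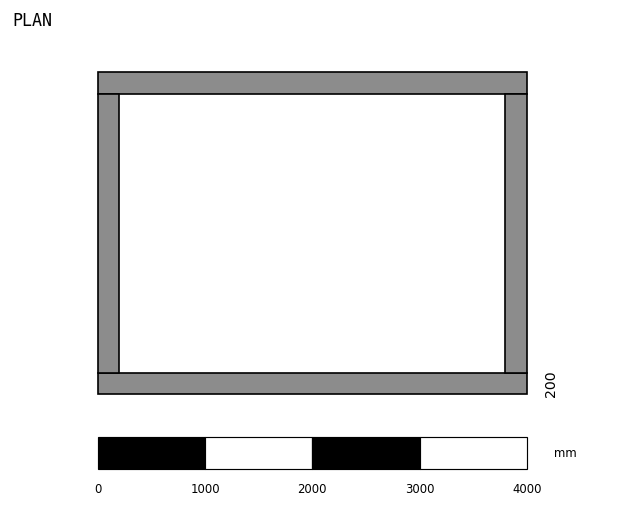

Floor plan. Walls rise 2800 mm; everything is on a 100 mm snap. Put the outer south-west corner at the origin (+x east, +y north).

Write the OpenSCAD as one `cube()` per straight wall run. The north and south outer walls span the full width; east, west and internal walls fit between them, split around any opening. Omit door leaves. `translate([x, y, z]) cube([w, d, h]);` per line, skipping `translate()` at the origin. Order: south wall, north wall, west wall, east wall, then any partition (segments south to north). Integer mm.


cube([4000, 200, 2800]);
translate([0, 2800, 0]) cube([4000, 200, 2800]);
translate([0, 200, 0]) cube([200, 2600, 2800]);
translate([3800, 200, 0]) cube([200, 2600, 2800]);


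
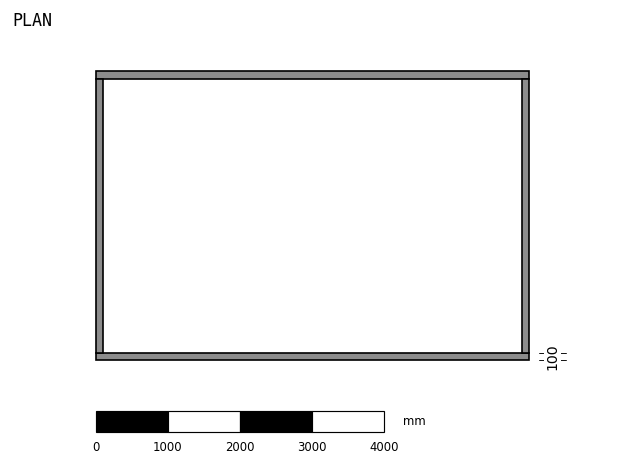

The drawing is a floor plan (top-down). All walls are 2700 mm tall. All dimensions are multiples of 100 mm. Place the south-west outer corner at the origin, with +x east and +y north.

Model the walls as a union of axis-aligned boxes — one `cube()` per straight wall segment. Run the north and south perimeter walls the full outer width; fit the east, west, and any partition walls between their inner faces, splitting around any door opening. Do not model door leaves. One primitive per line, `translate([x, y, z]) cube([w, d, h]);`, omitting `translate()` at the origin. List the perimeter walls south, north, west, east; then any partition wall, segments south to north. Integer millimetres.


cube([6000, 100, 2700]);
translate([0, 3900, 0]) cube([6000, 100, 2700]);
translate([0, 100, 0]) cube([100, 3800, 2700]);
translate([5900, 100, 0]) cube([100, 3800, 2700]);


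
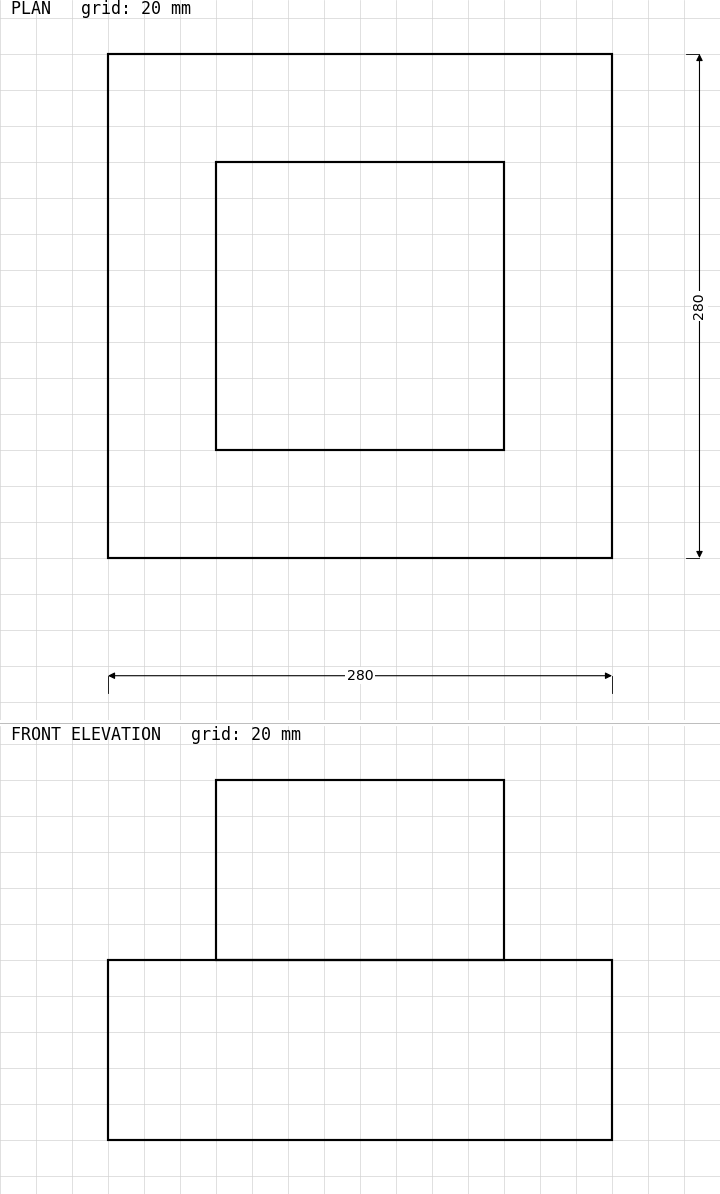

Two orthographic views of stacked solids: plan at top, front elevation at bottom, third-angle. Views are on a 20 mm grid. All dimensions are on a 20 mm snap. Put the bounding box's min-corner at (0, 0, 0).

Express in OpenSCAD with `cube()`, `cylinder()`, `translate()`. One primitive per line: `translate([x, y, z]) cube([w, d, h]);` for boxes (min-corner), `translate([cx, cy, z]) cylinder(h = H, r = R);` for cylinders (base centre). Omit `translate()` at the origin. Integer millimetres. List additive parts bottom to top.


cube([280, 280, 100]);
translate([60, 60, 100]) cube([160, 160, 100]);


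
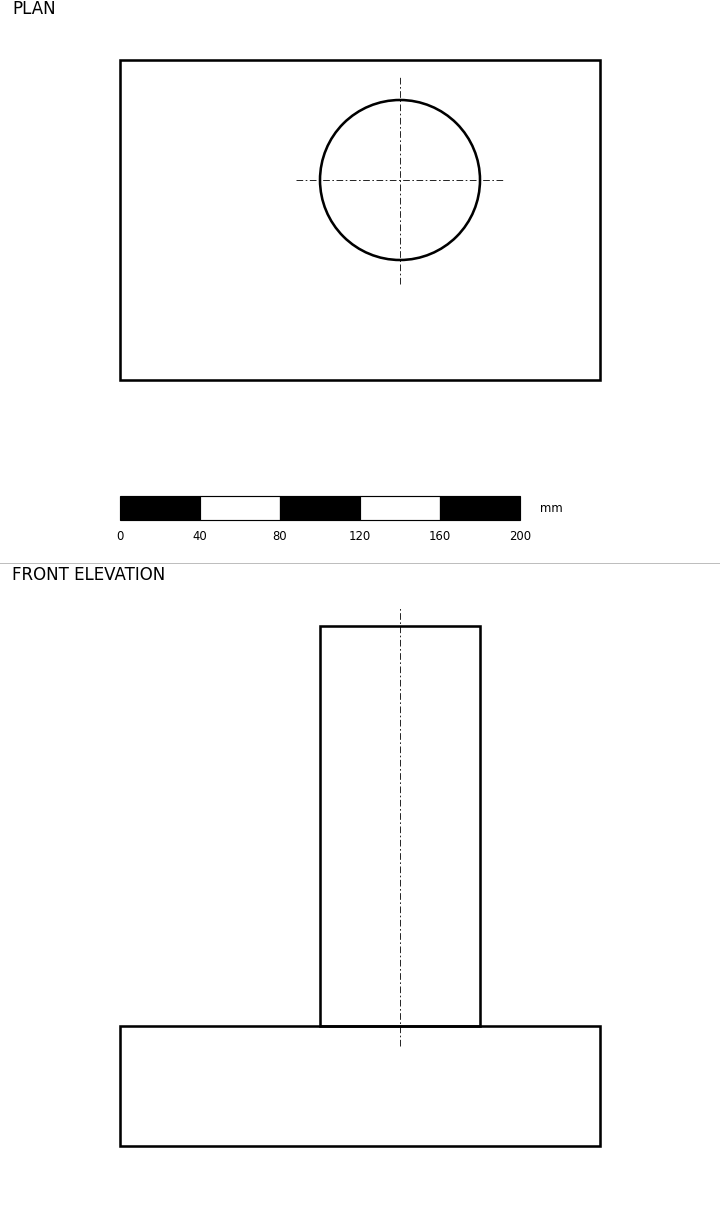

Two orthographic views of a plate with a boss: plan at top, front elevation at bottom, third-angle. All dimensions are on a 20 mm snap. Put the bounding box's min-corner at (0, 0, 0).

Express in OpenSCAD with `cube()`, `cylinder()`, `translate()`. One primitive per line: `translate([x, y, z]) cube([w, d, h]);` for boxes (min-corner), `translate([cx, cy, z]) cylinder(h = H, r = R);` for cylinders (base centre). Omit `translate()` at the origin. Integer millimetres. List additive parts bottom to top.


cube([240, 160, 60]);
translate([140, 100, 60]) cylinder(h = 200, r = 40);
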